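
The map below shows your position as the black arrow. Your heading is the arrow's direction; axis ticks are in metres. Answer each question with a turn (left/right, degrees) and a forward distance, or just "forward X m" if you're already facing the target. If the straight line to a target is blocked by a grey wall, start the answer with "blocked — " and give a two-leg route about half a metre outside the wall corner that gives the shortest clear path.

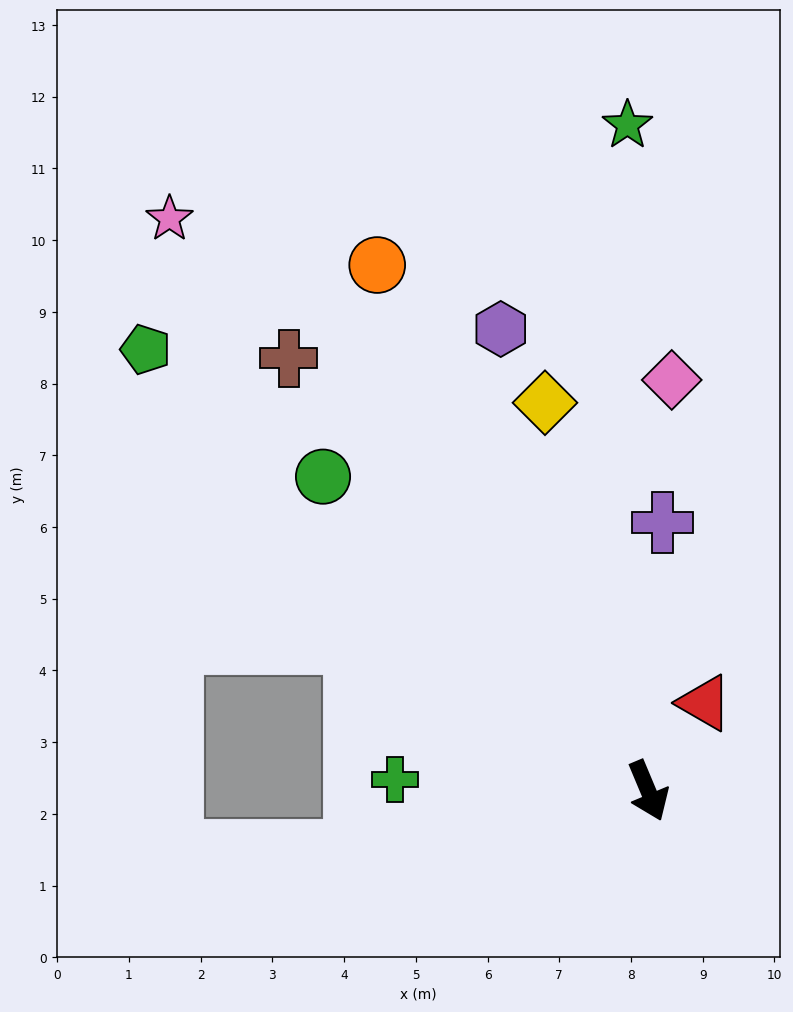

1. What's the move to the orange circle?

turn right 175°, forward 8.2 m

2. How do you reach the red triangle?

turn left 125°, forward 1.5 m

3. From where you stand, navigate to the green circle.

turn right 157°, forward 6.3 m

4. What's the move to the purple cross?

turn left 154°, forward 3.7 m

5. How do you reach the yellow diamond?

turn left 172°, forward 5.6 m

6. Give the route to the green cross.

turn right 115°, forward 3.5 m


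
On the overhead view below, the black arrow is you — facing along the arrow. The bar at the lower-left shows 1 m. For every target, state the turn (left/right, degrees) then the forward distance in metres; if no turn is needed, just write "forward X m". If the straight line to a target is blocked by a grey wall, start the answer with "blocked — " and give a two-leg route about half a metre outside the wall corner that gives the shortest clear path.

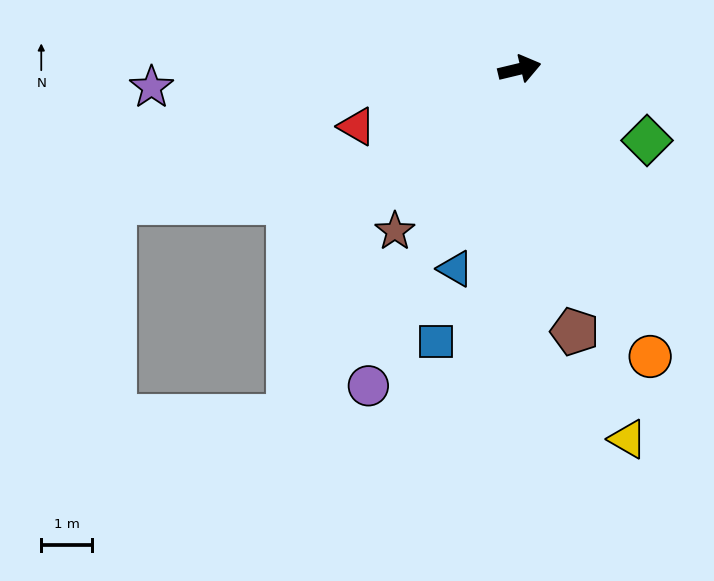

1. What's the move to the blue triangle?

turn right 121°, forward 4.1 m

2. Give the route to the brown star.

turn right 141°, forward 4.0 m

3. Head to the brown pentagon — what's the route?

turn right 92°, forward 5.3 m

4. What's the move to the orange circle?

turn right 79°, forward 6.2 m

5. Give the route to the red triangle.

turn right 174°, forward 3.4 m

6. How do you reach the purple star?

turn left 169°, forward 7.2 m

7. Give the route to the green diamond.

turn right 43°, forward 2.9 m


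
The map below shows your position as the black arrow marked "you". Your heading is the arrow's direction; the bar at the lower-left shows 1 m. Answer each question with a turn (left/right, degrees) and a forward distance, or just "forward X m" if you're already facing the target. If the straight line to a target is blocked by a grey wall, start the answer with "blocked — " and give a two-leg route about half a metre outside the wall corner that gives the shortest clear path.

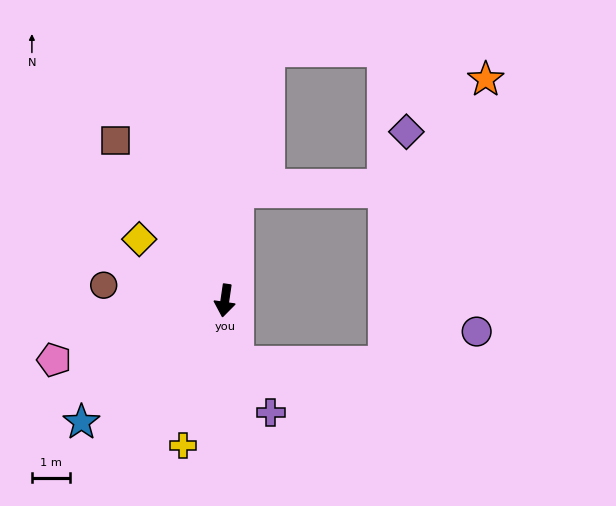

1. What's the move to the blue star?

turn right 41°, forward 5.0 m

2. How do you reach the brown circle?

turn right 89°, forward 3.2 m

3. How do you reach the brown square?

turn right 137°, forward 5.1 m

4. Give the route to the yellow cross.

turn right 8°, forward 4.0 m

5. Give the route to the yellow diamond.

turn right 117°, forward 2.8 m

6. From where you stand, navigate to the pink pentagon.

turn right 63°, forward 4.8 m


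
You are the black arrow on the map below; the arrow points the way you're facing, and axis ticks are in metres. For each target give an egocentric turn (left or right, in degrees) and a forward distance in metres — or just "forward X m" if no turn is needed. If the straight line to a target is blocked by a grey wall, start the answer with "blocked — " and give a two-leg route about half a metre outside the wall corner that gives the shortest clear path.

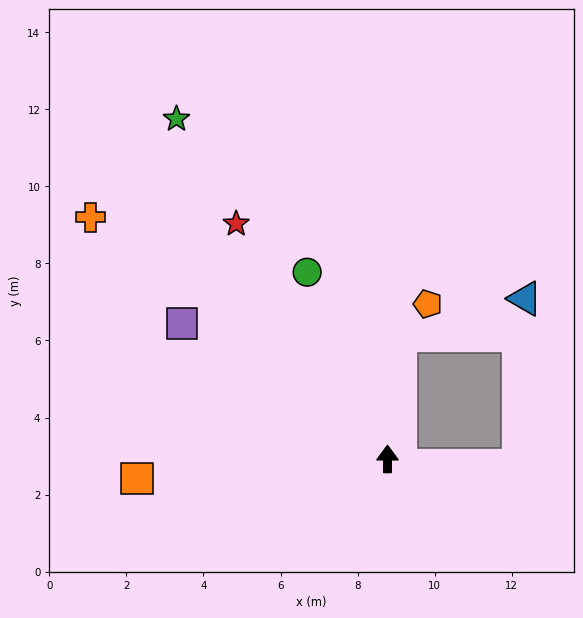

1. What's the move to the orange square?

turn left 95°, forward 6.5 m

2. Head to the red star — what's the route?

turn left 33°, forward 7.3 m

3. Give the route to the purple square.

turn left 57°, forward 6.4 m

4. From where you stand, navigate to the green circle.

turn left 23°, forward 5.3 m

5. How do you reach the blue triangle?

blocked — turn right 6°, forward 3.2 m, then turn right 67°, forward 3.4 m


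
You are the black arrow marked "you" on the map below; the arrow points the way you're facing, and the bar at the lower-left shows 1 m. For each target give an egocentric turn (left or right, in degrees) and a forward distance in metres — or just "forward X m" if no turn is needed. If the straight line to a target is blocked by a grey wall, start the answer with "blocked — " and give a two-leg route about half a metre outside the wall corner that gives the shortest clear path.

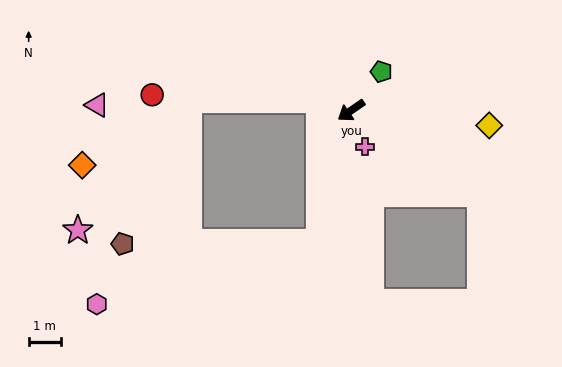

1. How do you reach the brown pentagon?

blocked — turn left 42°, forward 4.2 m, then turn right 76°, forward 6.2 m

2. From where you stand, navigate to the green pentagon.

turn right 163°, forward 1.5 m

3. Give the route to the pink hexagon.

blocked — turn left 42°, forward 4.2 m, then turn right 61°, forward 7.2 m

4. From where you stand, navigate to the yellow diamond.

turn left 139°, forward 4.3 m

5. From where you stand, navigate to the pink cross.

turn left 76°, forward 1.2 m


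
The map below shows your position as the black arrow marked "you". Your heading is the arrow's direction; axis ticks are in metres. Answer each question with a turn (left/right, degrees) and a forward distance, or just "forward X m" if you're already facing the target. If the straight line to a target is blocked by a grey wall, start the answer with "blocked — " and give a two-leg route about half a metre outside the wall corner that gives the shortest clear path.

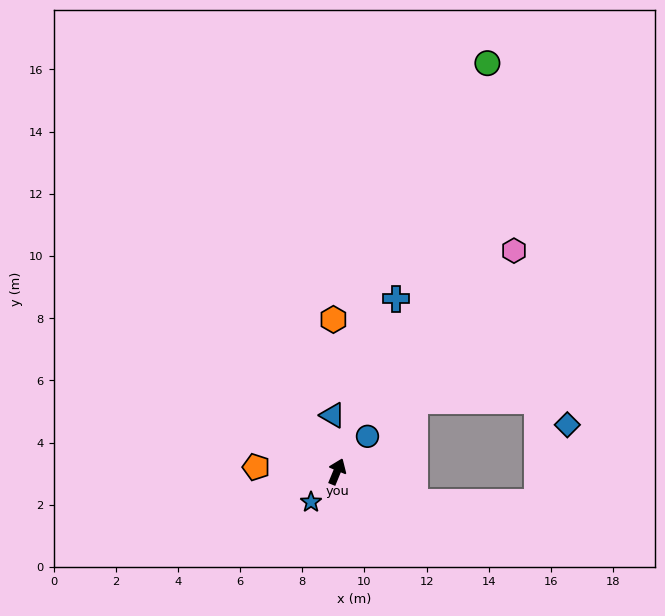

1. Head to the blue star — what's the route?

turn left 162°, forward 1.3 m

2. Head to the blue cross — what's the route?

turn left 4°, forward 5.9 m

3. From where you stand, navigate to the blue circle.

turn right 19°, forward 1.5 m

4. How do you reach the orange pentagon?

turn left 109°, forward 2.6 m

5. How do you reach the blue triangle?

turn left 27°, forward 1.8 m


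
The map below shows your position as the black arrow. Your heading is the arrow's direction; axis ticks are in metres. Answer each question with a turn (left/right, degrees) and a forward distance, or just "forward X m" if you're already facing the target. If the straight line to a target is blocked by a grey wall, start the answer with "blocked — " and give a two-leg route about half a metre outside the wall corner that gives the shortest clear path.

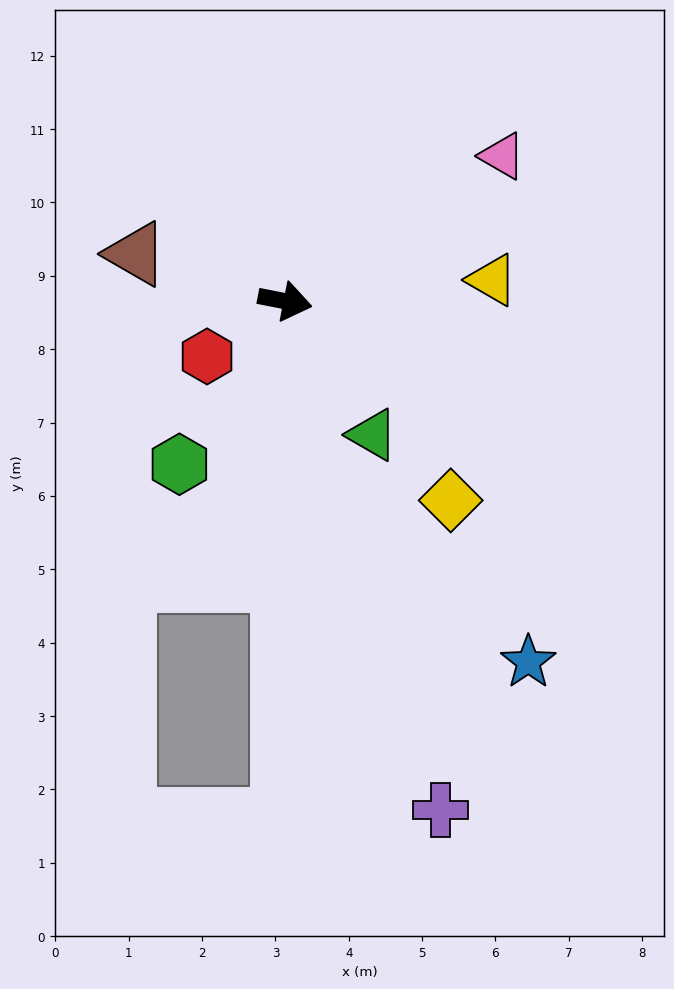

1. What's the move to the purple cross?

turn right 62°, forward 7.3 m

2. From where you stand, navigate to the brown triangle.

turn left 174°, forward 2.1 m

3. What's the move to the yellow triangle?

turn left 17°, forward 2.8 m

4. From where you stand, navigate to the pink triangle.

turn left 45°, forward 3.6 m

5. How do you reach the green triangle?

turn right 46°, forward 2.2 m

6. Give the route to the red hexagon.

turn right 134°, forward 1.3 m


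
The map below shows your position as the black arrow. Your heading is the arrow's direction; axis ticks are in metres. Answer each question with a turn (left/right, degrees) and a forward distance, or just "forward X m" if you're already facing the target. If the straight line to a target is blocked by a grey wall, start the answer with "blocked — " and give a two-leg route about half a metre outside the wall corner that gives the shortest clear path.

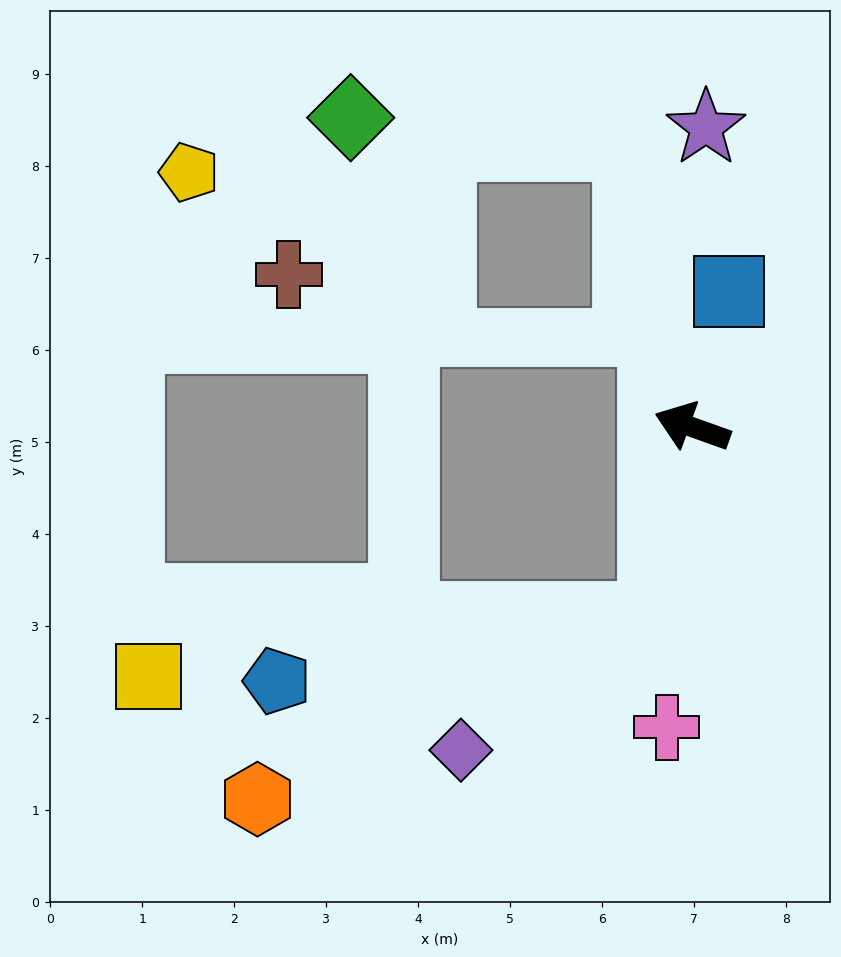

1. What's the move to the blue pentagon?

blocked — turn left 99°, forward 2.1 m, then turn right 70°, forward 4.2 m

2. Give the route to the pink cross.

turn left 105°, forward 3.3 m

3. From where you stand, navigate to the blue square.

turn right 86°, forward 1.5 m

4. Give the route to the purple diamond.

blocked — turn left 99°, forward 2.1 m, then turn right 46°, forward 2.5 m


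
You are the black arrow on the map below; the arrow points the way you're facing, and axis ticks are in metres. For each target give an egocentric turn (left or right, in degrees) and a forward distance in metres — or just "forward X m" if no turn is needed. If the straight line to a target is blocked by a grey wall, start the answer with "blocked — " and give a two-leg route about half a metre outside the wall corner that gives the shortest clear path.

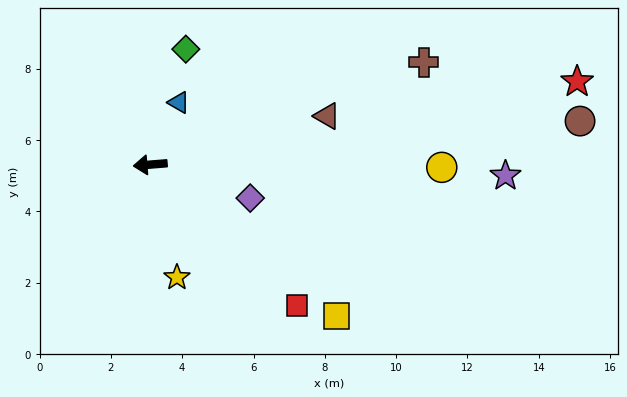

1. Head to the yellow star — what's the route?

turn left 99°, forward 3.3 m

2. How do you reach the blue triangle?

turn right 119°, forward 1.9 m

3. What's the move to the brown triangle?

turn right 169°, forward 5.1 m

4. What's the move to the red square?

turn left 132°, forward 5.7 m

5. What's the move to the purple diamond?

turn left 157°, forward 3.0 m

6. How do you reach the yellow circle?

turn left 175°, forward 8.2 m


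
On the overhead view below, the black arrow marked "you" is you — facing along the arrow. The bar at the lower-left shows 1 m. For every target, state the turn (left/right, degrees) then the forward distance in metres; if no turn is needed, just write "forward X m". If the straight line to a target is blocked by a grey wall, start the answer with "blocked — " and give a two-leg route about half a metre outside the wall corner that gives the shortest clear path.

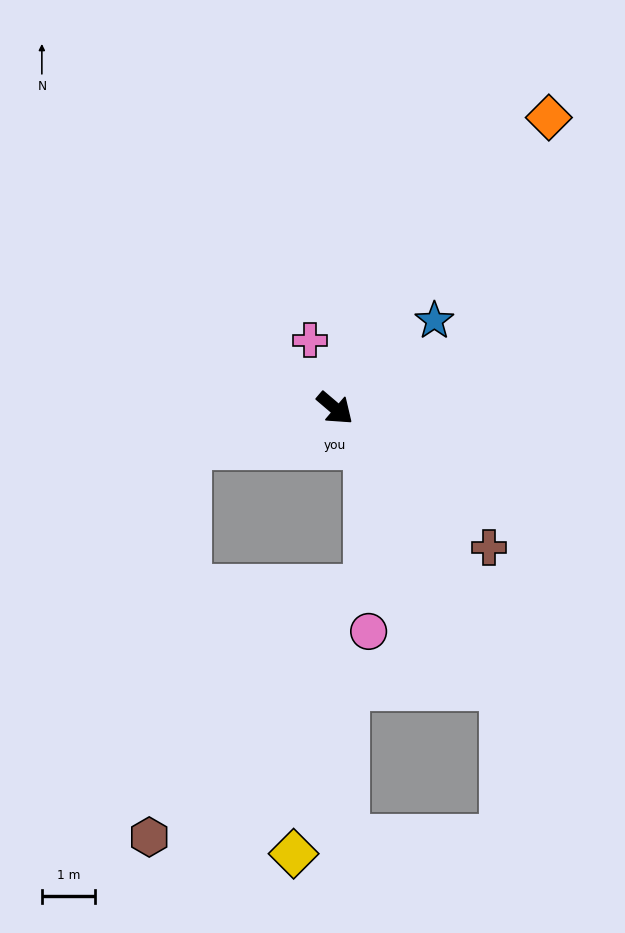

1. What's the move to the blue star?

turn left 82°, forward 2.5 m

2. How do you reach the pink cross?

turn left 150°, forward 1.4 m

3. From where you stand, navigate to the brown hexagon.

blocked — turn right 125°, forward 2.8 m, then turn left 70°, forward 7.3 m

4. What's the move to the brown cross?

forward 3.9 m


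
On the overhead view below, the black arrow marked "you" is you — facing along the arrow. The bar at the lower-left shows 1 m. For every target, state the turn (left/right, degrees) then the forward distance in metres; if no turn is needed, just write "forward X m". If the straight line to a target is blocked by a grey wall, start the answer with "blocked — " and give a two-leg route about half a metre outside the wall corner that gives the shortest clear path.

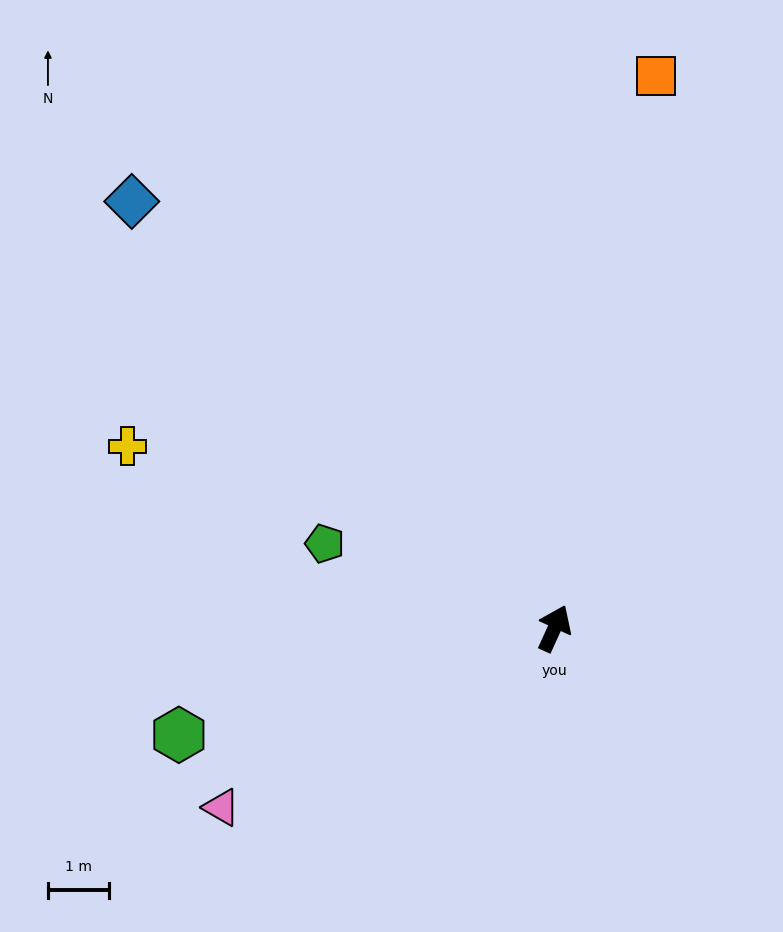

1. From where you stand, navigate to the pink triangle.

turn left 143°, forward 6.2 m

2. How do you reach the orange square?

turn left 14°, forward 9.2 m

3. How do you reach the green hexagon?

turn left 130°, forward 6.4 m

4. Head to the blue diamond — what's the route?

turn left 69°, forward 9.8 m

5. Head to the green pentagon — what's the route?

turn left 94°, forward 4.0 m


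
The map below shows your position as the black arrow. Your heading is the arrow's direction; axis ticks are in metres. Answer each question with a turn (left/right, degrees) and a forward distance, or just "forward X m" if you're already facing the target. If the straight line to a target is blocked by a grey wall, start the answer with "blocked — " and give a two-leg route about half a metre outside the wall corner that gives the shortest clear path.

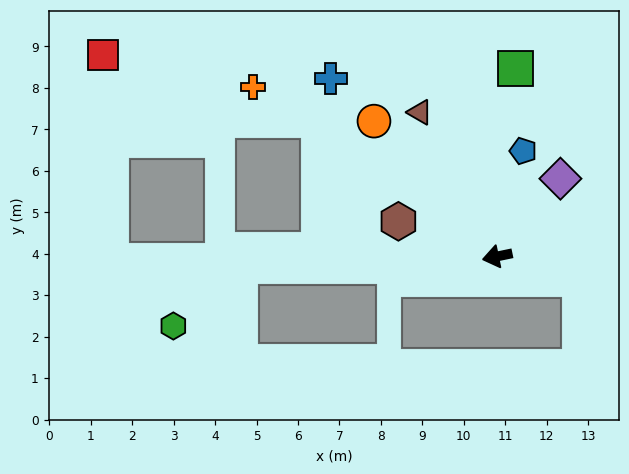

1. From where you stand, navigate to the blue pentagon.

turn right 116°, forward 2.6 m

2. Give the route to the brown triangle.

turn right 74°, forward 3.9 m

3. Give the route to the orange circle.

turn right 59°, forward 4.4 m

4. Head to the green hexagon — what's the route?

blocked — turn right 10°, forward 6.2 m, then turn left 40°, forward 2.2 m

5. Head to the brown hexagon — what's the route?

turn right 31°, forward 2.5 m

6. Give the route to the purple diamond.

turn right 141°, forward 2.4 m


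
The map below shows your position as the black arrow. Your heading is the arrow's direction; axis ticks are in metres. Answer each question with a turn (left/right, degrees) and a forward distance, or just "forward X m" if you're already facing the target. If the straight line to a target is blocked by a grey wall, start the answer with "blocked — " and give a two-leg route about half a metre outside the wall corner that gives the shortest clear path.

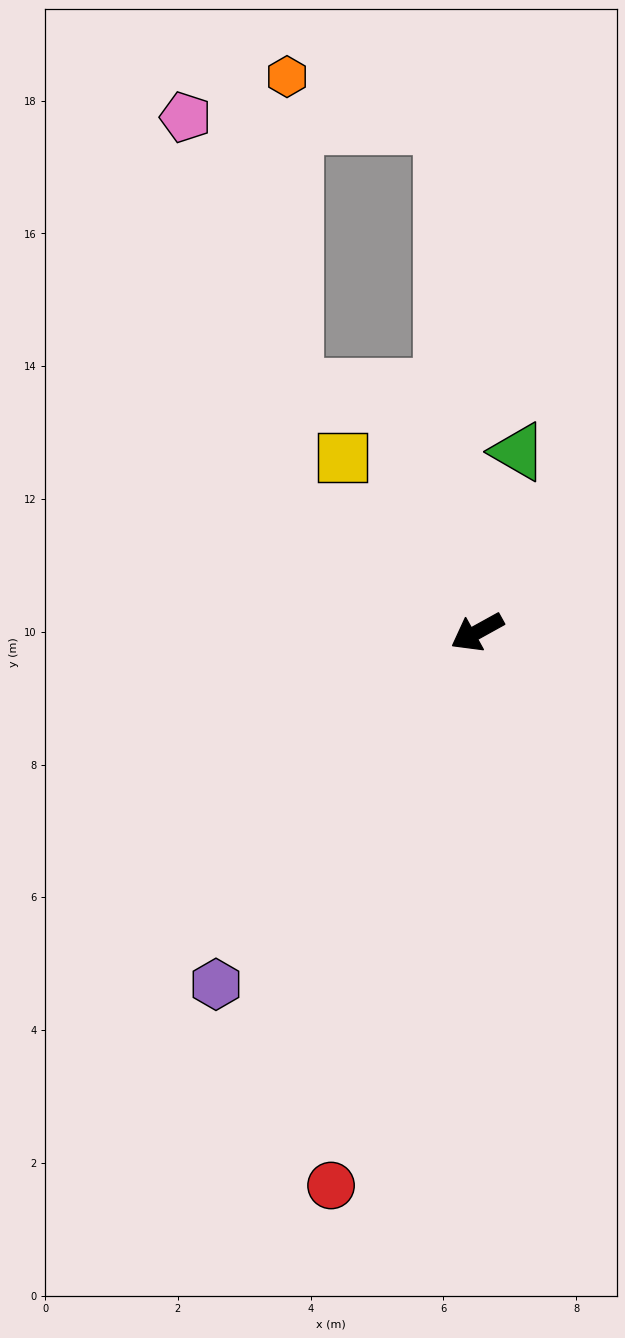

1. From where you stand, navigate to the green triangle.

turn right 132°, forward 2.8 m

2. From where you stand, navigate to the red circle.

turn left 46°, forward 8.6 m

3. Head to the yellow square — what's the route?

turn right 81°, forward 3.3 m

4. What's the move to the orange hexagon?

blocked — turn right 115°, forward 7.6 m, then turn left 68°, forward 2.5 m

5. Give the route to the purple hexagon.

turn left 25°, forward 6.6 m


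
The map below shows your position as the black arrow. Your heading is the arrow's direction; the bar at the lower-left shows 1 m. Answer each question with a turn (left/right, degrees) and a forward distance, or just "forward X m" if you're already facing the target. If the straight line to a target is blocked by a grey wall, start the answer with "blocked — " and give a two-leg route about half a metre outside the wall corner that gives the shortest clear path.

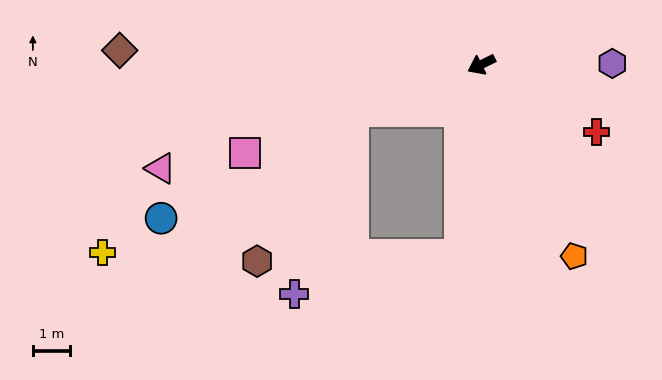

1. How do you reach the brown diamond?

turn right 29°, forward 9.7 m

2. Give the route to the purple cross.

blocked — turn right 6°, forward 3.7 m, then turn left 52°, forward 5.2 m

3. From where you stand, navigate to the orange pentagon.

turn left 90°, forward 5.7 m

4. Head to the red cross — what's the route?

turn left 123°, forward 3.6 m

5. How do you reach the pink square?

turn right 6°, forward 6.8 m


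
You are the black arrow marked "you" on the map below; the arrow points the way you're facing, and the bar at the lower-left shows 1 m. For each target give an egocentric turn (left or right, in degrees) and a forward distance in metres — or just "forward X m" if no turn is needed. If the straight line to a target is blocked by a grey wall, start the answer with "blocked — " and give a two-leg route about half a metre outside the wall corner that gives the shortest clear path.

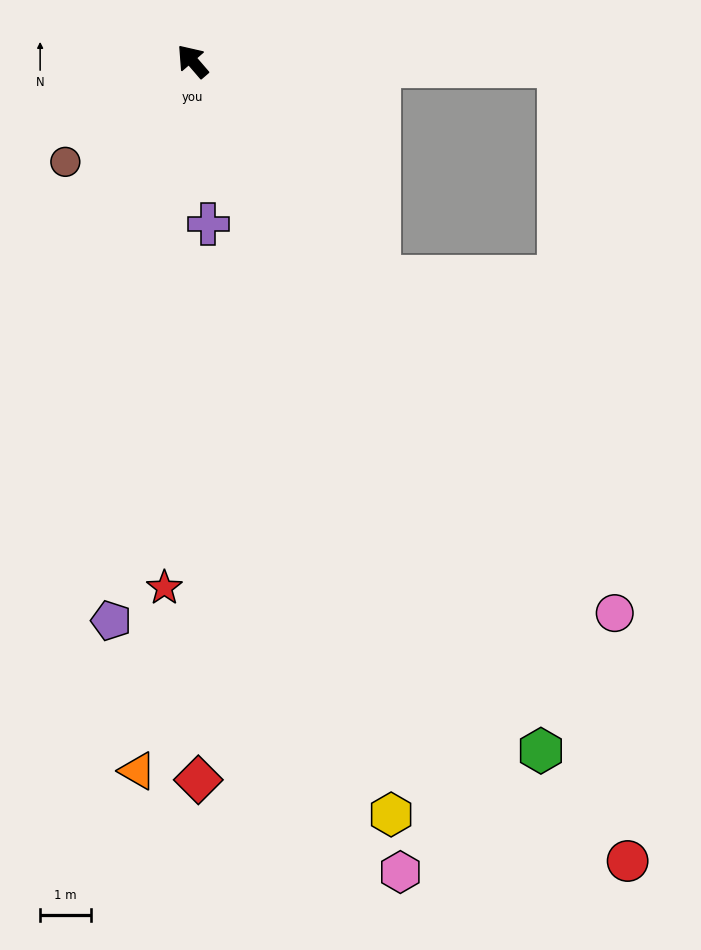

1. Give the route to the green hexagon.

turn left 166°, forward 15.1 m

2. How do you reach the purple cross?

turn left 145°, forward 3.2 m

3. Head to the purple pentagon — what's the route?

turn left 131°, forward 11.0 m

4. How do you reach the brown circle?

turn left 88°, forward 3.2 m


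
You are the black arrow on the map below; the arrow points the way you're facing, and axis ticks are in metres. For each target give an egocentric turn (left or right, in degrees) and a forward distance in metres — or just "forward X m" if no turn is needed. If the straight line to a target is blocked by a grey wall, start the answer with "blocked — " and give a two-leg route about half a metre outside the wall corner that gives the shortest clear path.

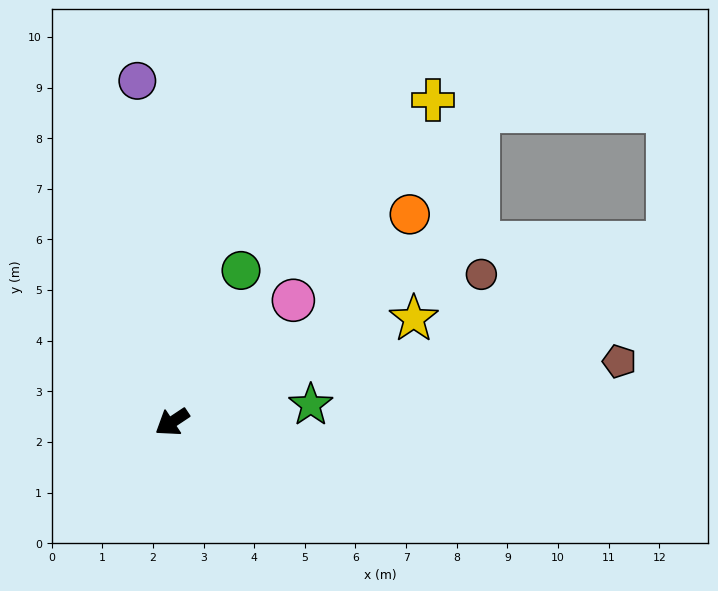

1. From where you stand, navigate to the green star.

turn left 153°, forward 2.8 m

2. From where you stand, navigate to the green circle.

turn right 148°, forward 3.3 m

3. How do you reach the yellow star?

turn left 170°, forward 5.2 m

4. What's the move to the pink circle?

turn right 169°, forward 3.4 m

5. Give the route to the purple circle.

turn right 118°, forward 6.8 m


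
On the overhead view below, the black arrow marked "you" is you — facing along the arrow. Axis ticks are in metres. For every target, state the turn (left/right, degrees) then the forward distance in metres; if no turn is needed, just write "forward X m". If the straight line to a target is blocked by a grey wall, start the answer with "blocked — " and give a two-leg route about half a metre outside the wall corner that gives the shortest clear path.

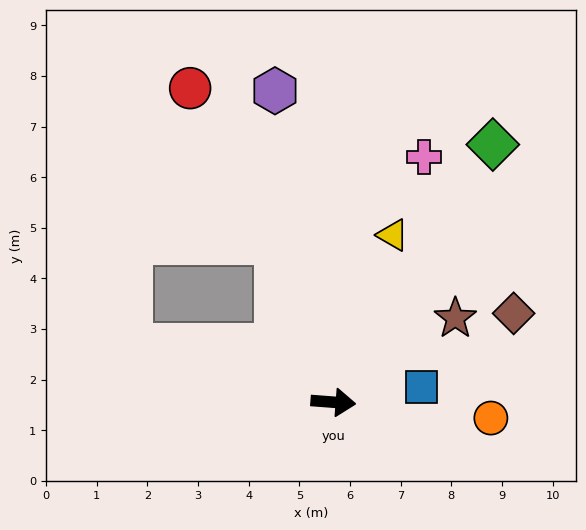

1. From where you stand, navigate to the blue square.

turn left 14°, forward 1.8 m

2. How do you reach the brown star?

turn left 39°, forward 2.9 m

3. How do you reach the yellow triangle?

turn left 75°, forward 3.5 m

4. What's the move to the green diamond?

turn left 63°, forward 6.0 m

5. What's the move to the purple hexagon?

turn left 105°, forward 6.3 m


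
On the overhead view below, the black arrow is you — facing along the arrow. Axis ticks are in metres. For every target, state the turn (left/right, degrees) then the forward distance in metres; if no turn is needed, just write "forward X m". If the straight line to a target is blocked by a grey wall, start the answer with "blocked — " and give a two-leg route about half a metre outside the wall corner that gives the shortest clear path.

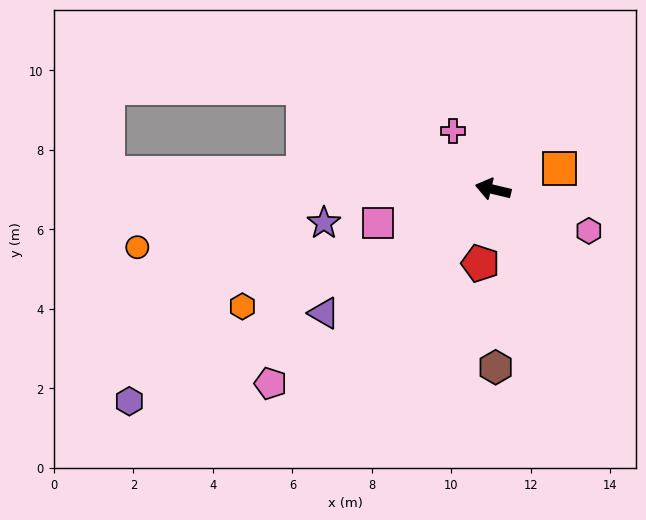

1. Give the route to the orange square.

turn right 149°, forward 1.8 m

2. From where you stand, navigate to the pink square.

turn left 30°, forward 3.0 m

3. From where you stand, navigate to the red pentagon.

turn left 94°, forward 1.9 m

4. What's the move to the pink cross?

turn right 42°, forward 1.8 m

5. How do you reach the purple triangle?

turn left 50°, forward 5.3 m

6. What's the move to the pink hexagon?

turn left 170°, forward 2.6 m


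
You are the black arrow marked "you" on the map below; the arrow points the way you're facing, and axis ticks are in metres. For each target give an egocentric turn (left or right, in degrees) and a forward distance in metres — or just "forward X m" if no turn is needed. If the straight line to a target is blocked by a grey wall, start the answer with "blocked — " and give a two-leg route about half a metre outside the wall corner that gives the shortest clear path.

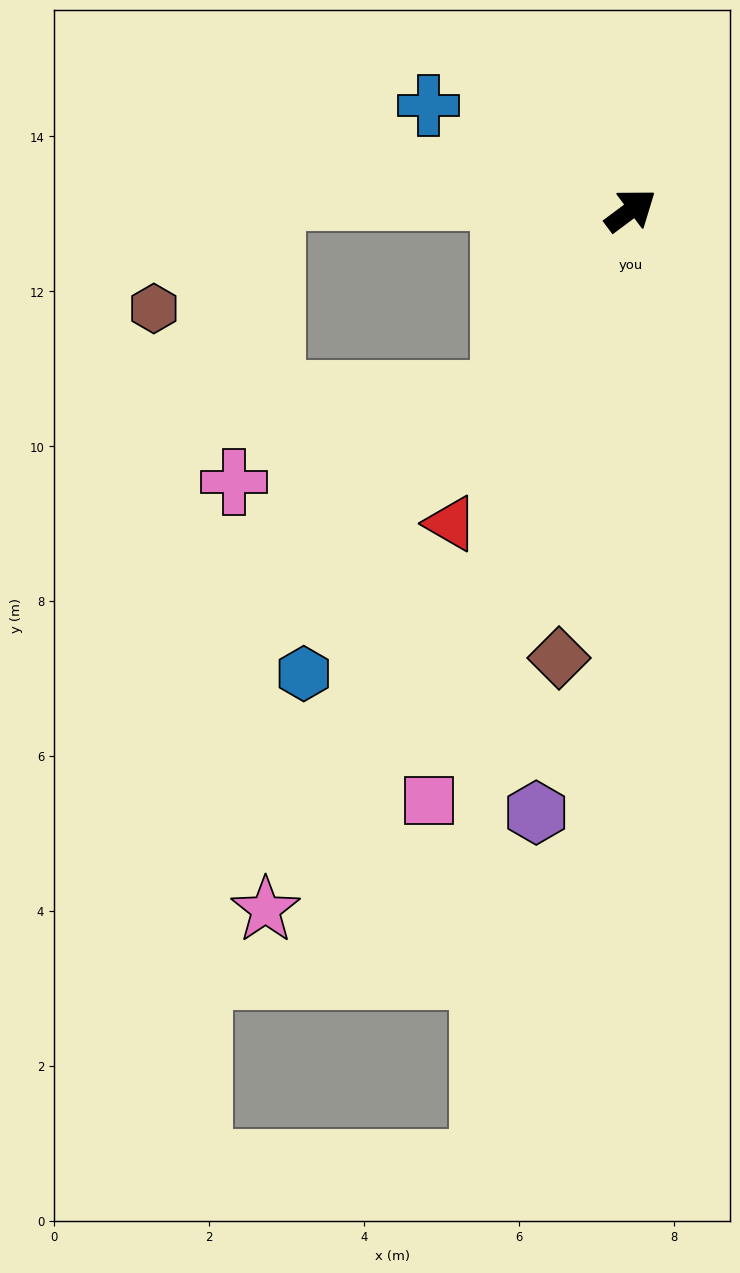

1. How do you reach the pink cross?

blocked — turn right 161°, forward 2.9 m, then turn right 38°, forward 3.7 m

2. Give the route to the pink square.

turn right 146°, forward 8.1 m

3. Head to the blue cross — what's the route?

turn left 116°, forward 2.9 m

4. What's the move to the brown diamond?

turn right 136°, forward 5.9 m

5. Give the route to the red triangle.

turn right 157°, forward 4.7 m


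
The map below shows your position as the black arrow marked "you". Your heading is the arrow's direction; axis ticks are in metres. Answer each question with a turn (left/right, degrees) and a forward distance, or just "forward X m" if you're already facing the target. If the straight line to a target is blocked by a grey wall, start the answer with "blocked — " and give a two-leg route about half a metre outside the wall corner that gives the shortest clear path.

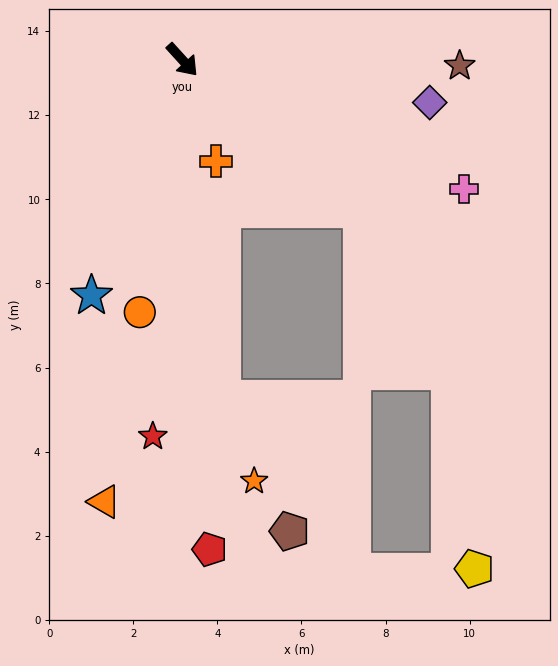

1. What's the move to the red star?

turn right 47°, forward 9.0 m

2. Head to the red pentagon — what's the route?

turn right 39°, forward 11.7 m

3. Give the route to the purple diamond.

turn left 38°, forward 6.0 m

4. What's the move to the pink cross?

turn left 23°, forward 7.4 m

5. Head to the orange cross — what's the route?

turn right 24°, forward 2.5 m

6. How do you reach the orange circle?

turn right 52°, forward 6.1 m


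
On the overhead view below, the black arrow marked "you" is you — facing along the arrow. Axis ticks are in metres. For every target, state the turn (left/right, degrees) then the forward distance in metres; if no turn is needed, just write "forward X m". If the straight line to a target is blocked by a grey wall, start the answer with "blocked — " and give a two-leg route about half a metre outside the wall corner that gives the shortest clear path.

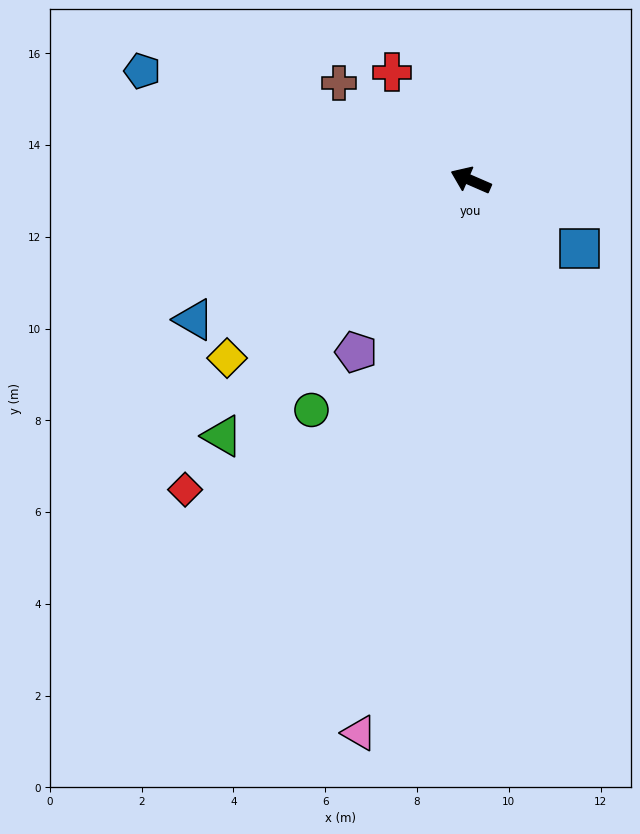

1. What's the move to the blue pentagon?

turn left 5°, forward 7.5 m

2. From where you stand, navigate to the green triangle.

turn left 69°, forward 7.8 m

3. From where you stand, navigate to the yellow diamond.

turn left 60°, forward 6.6 m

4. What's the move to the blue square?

turn left 171°, forward 2.8 m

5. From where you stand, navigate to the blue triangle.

turn left 50°, forward 6.8 m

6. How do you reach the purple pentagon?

turn left 80°, forward 4.5 m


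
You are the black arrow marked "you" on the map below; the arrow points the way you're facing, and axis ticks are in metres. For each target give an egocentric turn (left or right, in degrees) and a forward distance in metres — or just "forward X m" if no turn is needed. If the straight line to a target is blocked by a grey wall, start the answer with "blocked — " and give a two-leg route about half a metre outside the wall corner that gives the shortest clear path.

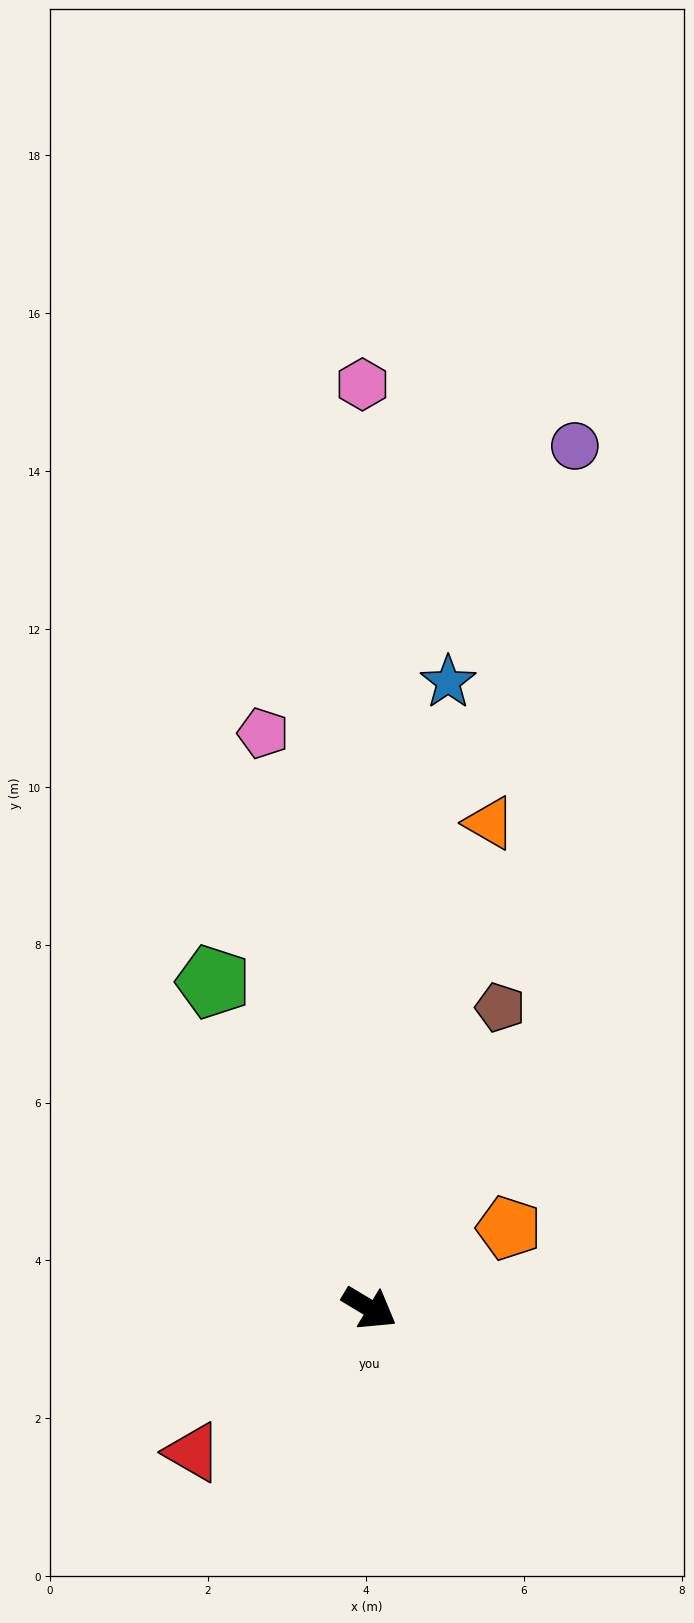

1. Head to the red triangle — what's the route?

turn right 110°, forward 2.9 m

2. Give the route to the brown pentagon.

turn left 98°, forward 4.2 m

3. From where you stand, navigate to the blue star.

turn left 114°, forward 8.0 m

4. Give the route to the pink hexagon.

turn left 121°, forward 11.7 m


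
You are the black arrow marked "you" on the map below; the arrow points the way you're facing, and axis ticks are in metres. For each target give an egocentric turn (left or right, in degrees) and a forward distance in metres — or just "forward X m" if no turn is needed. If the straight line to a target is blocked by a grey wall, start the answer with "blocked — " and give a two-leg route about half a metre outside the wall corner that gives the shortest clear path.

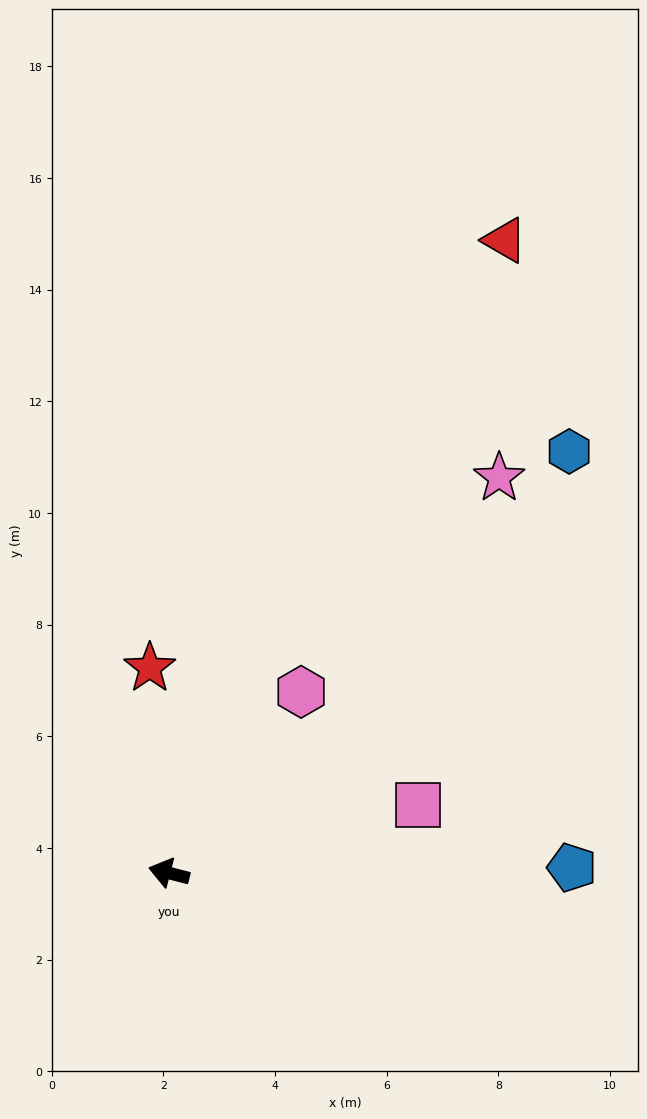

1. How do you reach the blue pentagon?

turn right 165°, forward 7.2 m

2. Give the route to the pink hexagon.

turn right 112°, forward 4.0 m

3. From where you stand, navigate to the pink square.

turn right 150°, forward 4.6 m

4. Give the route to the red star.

turn right 70°, forward 3.7 m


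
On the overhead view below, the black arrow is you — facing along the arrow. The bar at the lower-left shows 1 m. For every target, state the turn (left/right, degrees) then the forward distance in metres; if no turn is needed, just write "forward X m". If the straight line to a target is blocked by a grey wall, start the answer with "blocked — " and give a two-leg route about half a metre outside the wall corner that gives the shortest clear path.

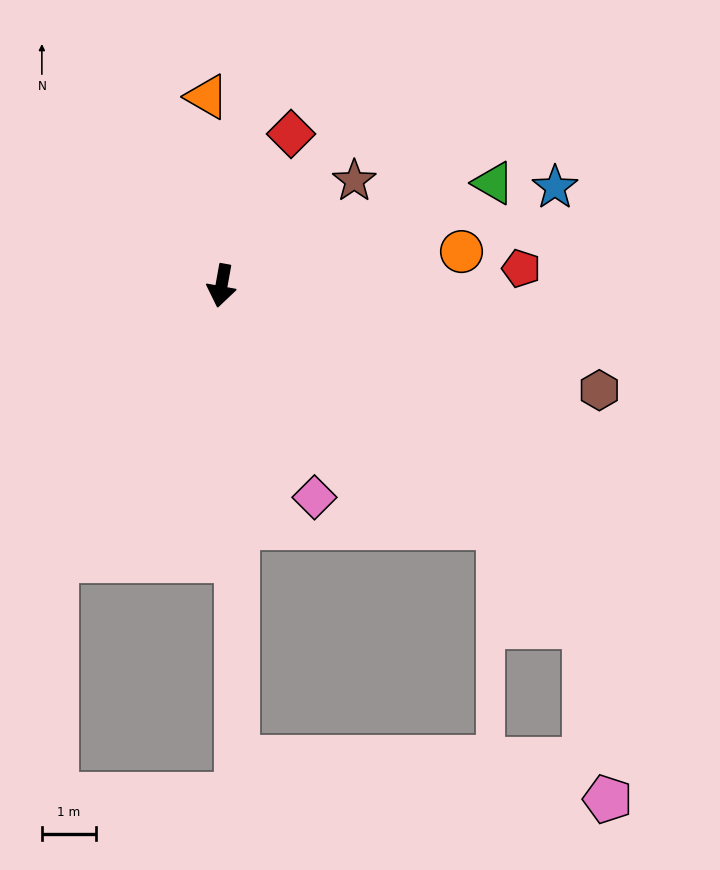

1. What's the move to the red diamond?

turn left 166°, forward 3.1 m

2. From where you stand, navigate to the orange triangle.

turn right 165°, forward 3.5 m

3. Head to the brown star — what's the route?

turn left 139°, forward 3.1 m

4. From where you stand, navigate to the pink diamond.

turn left 34°, forward 4.3 m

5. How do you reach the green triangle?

turn left 121°, forward 5.4 m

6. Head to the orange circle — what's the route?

turn left 108°, forward 4.5 m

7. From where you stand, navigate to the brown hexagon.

turn left 85°, forward 7.3 m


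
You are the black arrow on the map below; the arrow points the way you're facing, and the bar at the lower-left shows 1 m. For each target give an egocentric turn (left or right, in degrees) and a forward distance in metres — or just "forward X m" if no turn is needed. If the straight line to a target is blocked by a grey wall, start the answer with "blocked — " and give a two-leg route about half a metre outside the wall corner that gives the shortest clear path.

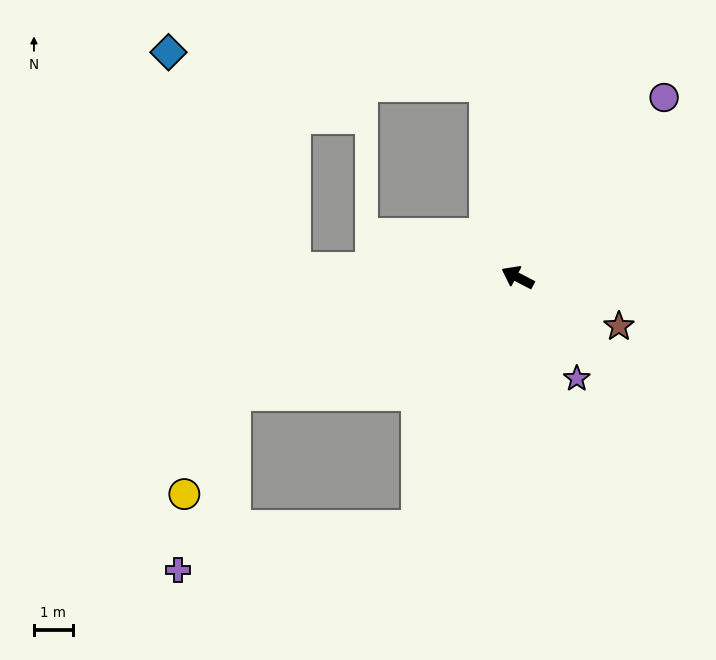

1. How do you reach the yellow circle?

blocked — turn left 50°, forward 7.9 m, then turn left 41°, forward 2.9 m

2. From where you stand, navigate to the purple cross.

blocked — turn left 95°, forward 7.0 m, then turn right 57°, forward 6.3 m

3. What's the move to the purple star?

turn left 148°, forward 3.0 m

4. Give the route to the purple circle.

turn right 102°, forward 6.0 m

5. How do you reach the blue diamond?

blocked — turn left 25°, forward 5.8 m, then turn right 57°, forward 6.5 m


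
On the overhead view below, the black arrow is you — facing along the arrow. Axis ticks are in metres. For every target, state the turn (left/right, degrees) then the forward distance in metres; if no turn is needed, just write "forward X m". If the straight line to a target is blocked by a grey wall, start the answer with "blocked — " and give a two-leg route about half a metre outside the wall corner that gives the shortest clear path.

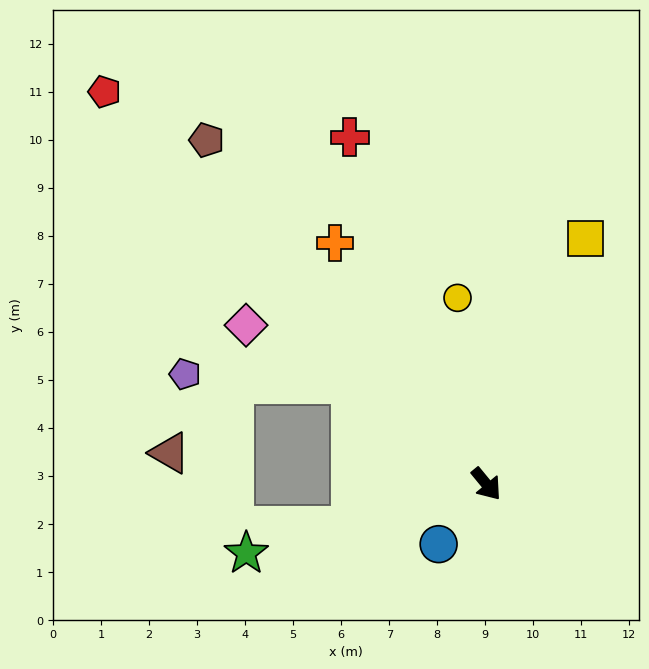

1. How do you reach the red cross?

turn left 162°, forward 7.8 m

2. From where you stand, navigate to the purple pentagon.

blocked — turn right 166°, forward 3.5 m, then turn left 33°, forward 3.5 m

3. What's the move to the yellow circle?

turn left 149°, forward 3.9 m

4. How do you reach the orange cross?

turn left 173°, forward 5.9 m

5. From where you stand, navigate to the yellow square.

turn left 119°, forward 5.5 m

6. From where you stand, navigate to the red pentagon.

turn right 175°, forward 11.4 m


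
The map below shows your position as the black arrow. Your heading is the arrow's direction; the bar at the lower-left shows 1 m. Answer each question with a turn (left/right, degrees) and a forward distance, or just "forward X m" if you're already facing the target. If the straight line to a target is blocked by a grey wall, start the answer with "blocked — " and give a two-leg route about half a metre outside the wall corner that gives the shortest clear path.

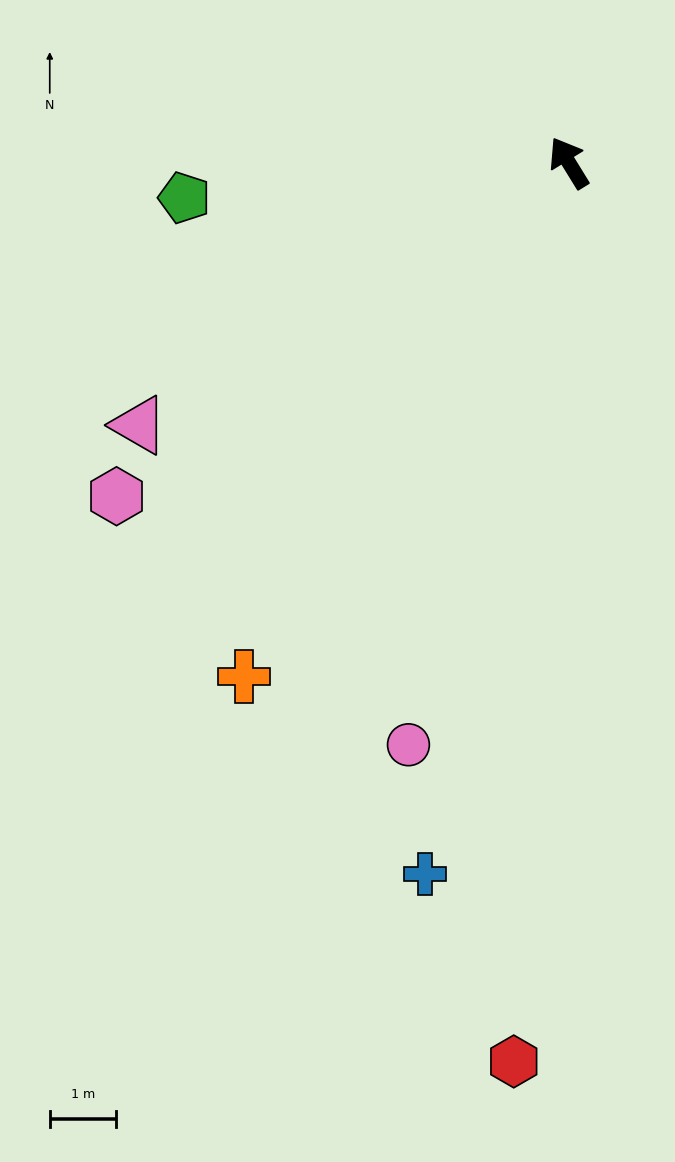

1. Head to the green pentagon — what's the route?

turn left 64°, forward 5.8 m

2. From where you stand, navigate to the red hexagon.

turn left 145°, forward 13.6 m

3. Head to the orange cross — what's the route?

turn left 116°, forward 9.2 m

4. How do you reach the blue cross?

turn left 137°, forward 11.0 m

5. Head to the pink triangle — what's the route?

turn left 90°, forward 7.6 m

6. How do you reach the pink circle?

turn left 133°, forward 9.1 m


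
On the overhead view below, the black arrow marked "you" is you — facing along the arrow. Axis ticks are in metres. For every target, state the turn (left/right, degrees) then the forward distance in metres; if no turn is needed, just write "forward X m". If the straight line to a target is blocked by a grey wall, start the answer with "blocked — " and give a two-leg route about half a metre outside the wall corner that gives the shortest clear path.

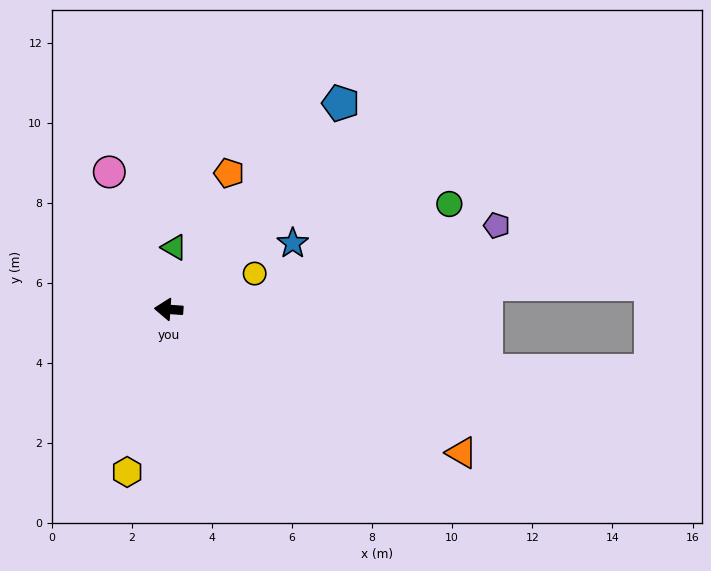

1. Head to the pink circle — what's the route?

turn right 63°, forward 3.7 m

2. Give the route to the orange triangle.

turn left 158°, forward 8.1 m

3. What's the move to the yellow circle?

turn right 153°, forward 2.3 m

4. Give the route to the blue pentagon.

turn right 126°, forward 6.7 m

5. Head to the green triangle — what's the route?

turn right 91°, forward 1.6 m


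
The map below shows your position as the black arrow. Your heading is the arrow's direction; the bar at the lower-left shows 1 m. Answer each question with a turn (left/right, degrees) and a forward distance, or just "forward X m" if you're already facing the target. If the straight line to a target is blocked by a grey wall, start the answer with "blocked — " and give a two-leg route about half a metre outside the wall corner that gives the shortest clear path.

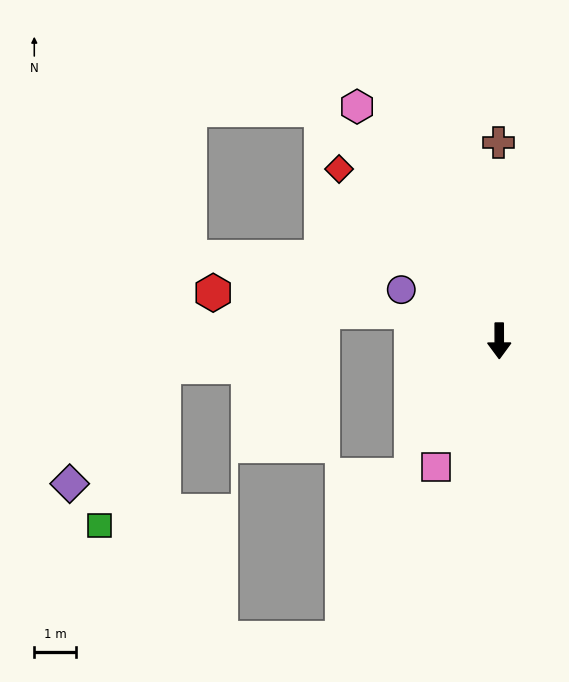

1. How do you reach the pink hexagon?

turn right 149°, forward 6.6 m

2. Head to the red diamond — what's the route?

turn right 137°, forward 5.7 m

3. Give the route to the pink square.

turn right 27°, forward 3.4 m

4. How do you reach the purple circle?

turn right 118°, forward 2.7 m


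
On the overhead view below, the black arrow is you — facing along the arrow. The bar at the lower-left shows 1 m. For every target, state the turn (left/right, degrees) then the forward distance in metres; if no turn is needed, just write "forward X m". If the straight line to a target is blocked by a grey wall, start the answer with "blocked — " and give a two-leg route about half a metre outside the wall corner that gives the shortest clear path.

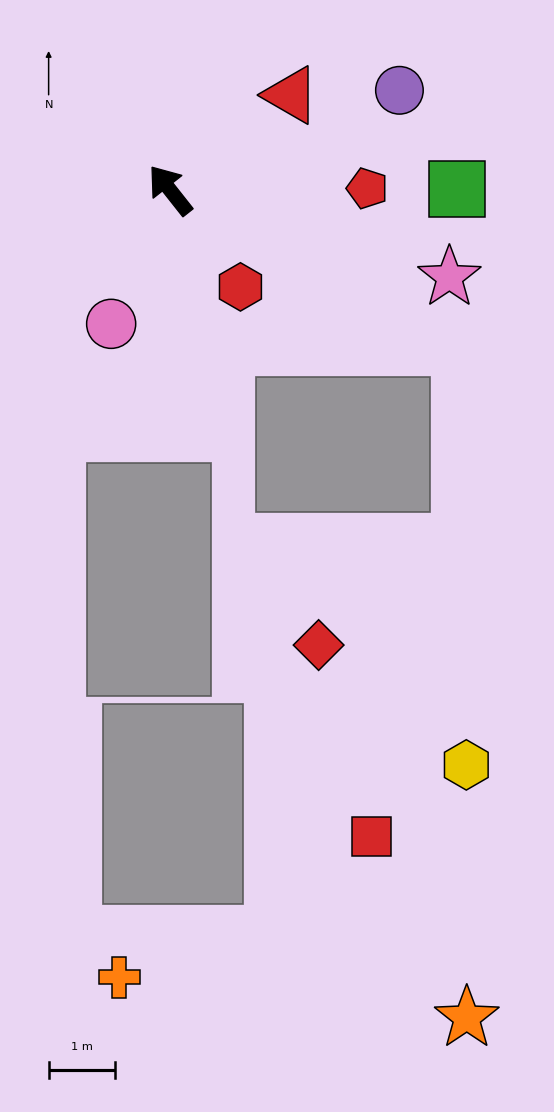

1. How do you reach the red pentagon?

turn right 128°, forward 3.0 m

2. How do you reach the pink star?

turn right 146°, forward 4.4 m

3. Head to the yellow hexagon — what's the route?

blocked — turn right 157°, forward 5.0 m, then turn right 60°, forward 6.3 m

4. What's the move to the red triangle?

turn right 90°, forward 2.3 m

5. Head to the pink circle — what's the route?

turn left 118°, forward 2.2 m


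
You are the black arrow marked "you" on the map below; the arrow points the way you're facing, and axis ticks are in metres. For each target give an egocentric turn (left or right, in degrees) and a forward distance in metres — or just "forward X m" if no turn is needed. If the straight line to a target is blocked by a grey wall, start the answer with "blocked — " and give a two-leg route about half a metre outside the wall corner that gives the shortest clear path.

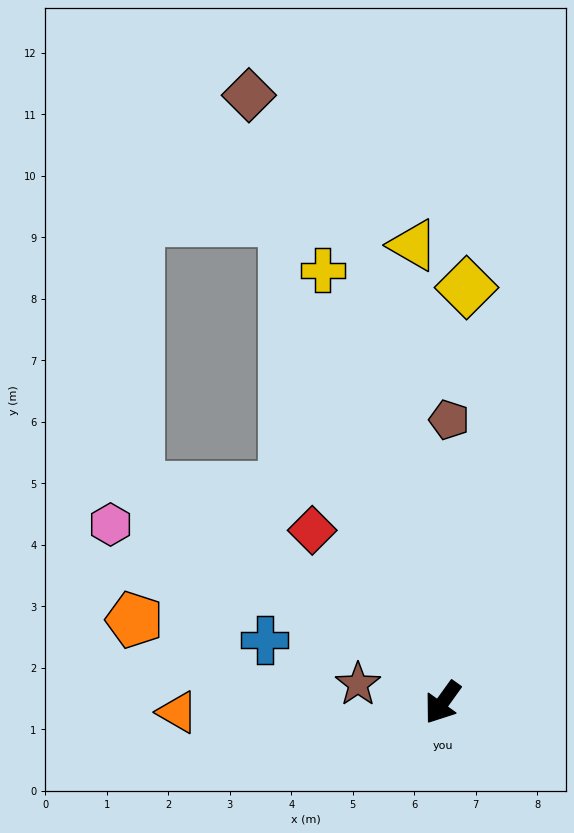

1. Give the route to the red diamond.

turn right 107°, forward 3.5 m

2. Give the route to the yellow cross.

turn right 129°, forward 7.3 m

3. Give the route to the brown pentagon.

turn right 146°, forward 4.6 m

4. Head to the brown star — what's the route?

turn right 66°, forward 1.4 m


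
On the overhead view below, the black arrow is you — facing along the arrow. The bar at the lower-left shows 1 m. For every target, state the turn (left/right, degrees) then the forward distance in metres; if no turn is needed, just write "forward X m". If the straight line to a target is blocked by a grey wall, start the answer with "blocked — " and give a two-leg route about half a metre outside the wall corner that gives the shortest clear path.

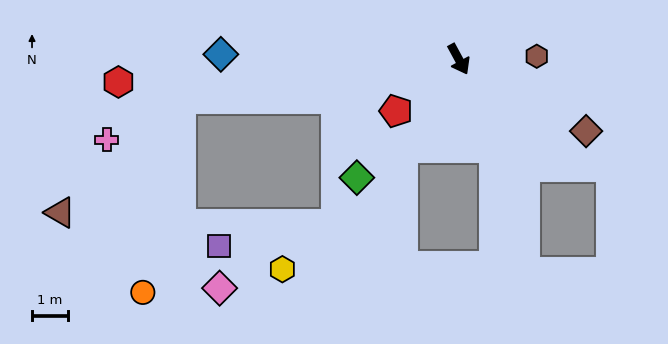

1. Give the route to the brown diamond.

turn left 32°, forward 4.1 m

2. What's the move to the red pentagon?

turn right 79°, forward 2.3 m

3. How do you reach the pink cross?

blocked — turn right 110°, forward 7.8 m, then turn left 21°, forward 2.4 m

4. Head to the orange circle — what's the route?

blocked — turn right 110°, forward 7.8 m, then turn left 71°, forward 5.5 m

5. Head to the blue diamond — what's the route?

turn right 120°, forward 6.6 m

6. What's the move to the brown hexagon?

turn left 64°, forward 2.2 m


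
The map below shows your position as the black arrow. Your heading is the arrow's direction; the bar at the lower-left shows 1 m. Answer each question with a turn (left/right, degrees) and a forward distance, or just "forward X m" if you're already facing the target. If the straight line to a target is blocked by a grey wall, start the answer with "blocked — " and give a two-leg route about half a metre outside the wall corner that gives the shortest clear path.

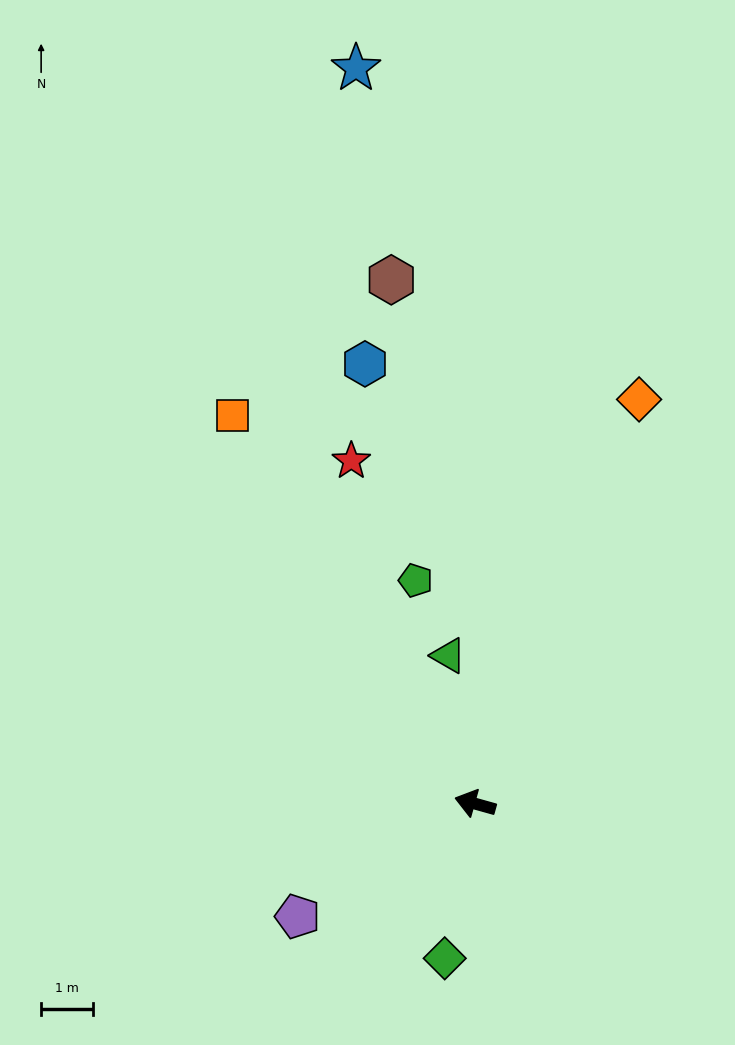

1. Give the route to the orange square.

turn right 42°, forward 8.8 m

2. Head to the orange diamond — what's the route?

turn right 96°, forward 8.4 m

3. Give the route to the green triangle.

turn right 64°, forward 2.9 m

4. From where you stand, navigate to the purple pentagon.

turn left 48°, forward 4.0 m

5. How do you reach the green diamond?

turn left 94°, forward 3.0 m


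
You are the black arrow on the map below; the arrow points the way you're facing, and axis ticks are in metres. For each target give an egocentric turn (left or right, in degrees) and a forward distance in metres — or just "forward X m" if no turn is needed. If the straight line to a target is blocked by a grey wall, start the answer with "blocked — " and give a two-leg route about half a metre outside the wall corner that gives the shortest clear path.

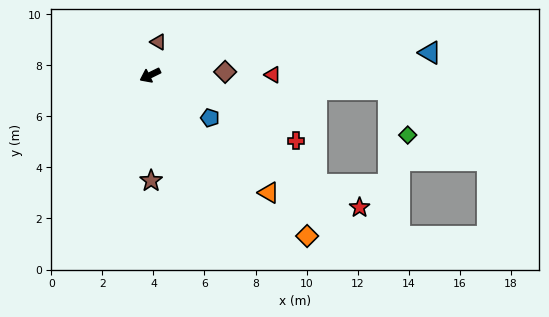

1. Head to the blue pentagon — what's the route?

turn left 118°, forward 2.9 m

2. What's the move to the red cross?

turn left 130°, forward 6.3 m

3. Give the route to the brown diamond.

turn left 156°, forward 2.9 m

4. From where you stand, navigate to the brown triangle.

turn right 130°, forward 1.3 m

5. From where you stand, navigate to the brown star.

turn left 64°, forward 4.1 m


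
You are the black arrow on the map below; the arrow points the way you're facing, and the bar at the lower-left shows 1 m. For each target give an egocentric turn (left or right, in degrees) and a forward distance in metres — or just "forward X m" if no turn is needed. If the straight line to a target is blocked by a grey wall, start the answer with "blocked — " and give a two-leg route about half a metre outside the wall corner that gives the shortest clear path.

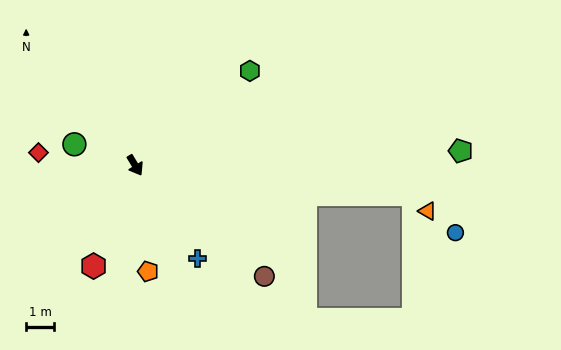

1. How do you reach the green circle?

turn right 140°, forward 2.3 m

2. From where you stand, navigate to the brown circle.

turn left 18°, forward 6.1 m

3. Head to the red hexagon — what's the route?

turn right 54°, forward 3.9 m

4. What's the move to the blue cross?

turn left 3°, forward 4.0 m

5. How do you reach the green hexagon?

turn left 98°, forward 5.4 m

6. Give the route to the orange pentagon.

turn right 24°, forward 3.9 m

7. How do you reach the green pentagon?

turn left 61°, forward 11.7 m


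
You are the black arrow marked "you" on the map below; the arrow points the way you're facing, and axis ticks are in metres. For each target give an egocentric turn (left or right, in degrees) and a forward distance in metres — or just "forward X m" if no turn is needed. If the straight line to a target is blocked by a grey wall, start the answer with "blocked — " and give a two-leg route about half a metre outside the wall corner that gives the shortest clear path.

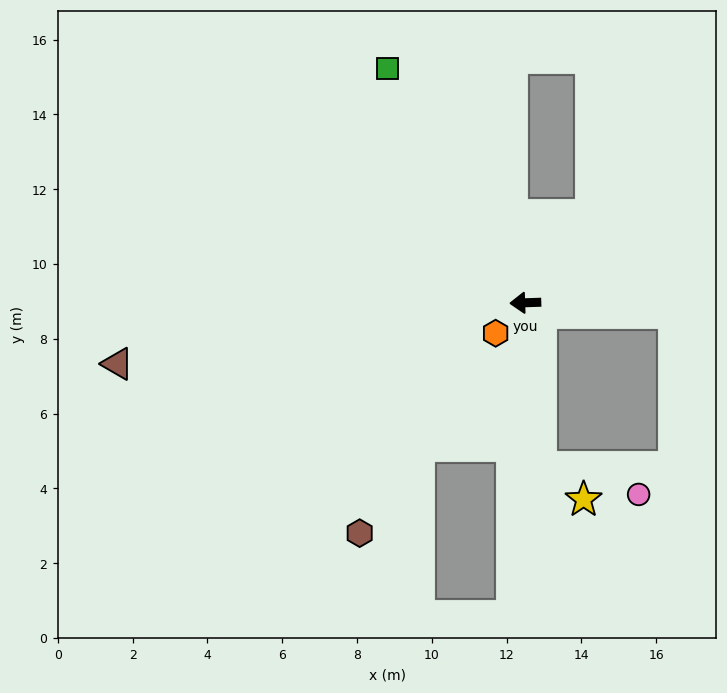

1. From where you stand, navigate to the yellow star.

blocked — turn left 94°, forward 4.4 m, then turn left 47°, forward 1.4 m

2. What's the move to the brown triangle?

turn left 7°, forward 11.0 m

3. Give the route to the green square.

turn right 61°, forward 7.3 m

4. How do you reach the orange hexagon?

turn left 44°, forward 1.1 m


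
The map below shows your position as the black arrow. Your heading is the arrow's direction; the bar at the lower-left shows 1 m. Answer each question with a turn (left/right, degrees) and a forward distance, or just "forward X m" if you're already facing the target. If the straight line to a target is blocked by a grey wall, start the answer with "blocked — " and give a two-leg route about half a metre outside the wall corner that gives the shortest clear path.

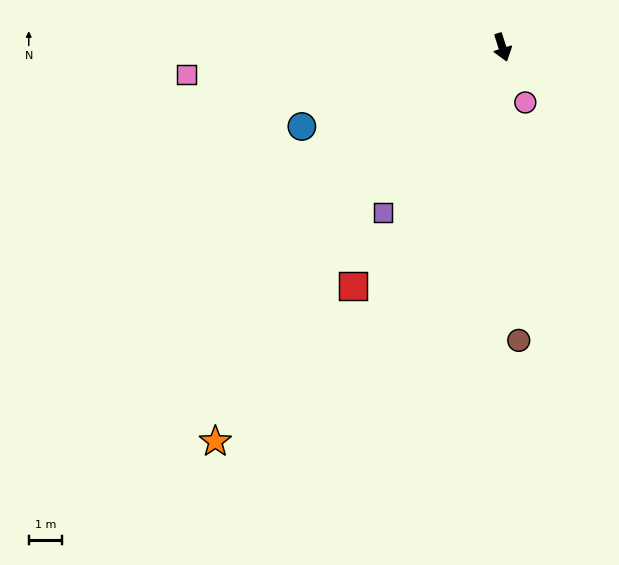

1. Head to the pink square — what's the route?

turn right 103°, forward 9.6 m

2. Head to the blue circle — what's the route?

turn right 86°, forward 6.5 m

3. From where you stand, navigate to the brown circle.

turn right 14°, forward 8.9 m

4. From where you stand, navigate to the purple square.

turn right 53°, forward 6.2 m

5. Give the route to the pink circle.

turn left 5°, forward 1.8 m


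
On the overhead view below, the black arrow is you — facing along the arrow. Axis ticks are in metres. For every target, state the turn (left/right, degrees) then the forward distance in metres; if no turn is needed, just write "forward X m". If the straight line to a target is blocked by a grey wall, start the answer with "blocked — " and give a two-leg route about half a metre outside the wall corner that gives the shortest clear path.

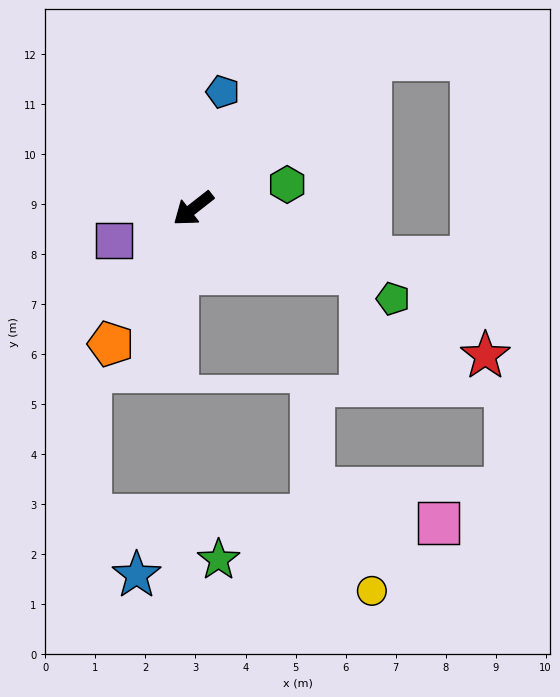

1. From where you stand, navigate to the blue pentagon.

turn right 142°, forward 2.4 m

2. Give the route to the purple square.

turn right 16°, forward 1.7 m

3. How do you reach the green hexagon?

turn left 156°, forward 1.9 m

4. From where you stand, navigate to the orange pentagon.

turn left 21°, forward 3.2 m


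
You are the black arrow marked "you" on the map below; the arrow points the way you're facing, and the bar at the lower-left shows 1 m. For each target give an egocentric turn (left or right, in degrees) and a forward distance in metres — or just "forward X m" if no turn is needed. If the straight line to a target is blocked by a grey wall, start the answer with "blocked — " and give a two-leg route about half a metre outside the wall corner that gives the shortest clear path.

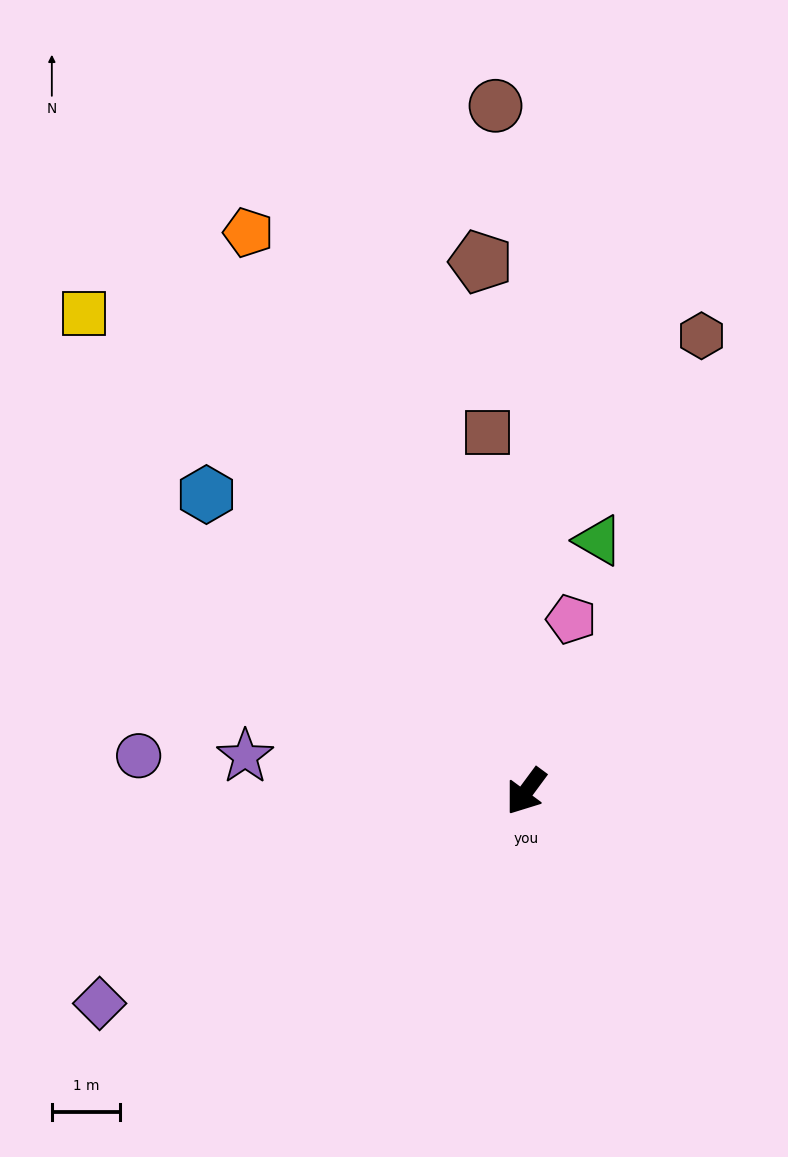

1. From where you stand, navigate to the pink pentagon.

turn right 158°, forward 2.6 m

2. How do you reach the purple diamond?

turn right 27°, forward 7.0 m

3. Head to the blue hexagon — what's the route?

turn right 96°, forward 6.4 m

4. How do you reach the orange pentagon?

turn right 117°, forward 9.2 m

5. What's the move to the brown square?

turn right 137°, forward 5.3 m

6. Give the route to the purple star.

turn right 61°, forward 4.2 m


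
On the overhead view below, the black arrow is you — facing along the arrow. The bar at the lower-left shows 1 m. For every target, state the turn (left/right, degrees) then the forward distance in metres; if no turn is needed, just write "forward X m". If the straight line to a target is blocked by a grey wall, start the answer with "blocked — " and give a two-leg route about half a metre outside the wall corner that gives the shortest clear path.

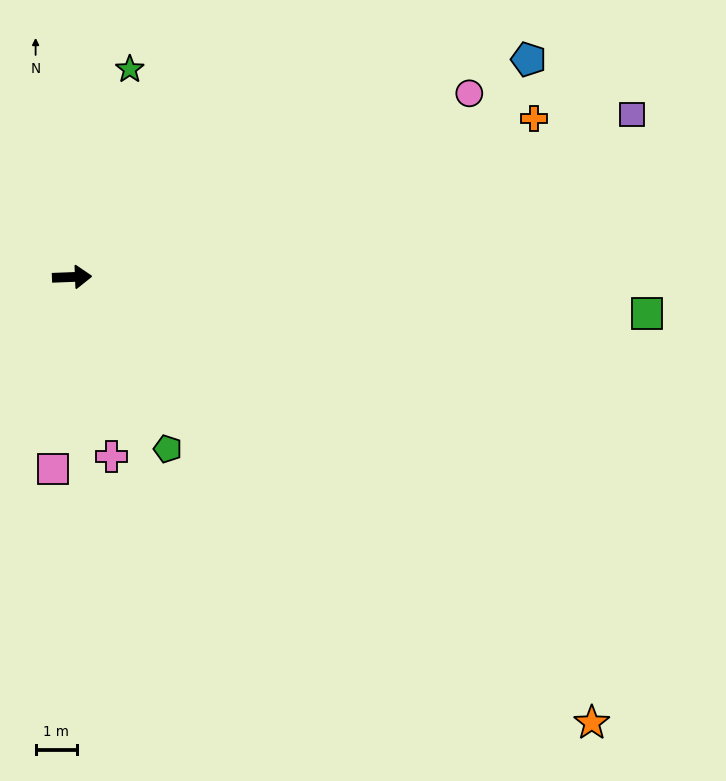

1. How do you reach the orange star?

turn right 43°, forward 16.6 m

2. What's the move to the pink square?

turn right 98°, forward 4.7 m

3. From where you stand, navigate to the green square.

turn right 6°, forward 14.0 m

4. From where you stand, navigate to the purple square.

turn left 14°, forward 14.1 m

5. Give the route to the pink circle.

turn left 23°, forward 10.6 m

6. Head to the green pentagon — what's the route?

turn right 63°, forward 4.8 m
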